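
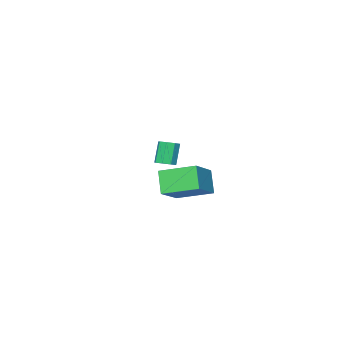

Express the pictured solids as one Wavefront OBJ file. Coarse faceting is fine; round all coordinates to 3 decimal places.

v 1.429 2.047 2.851
v 2.729 2.591 3.669
v 1.802 2.649 1.858
v 3.102 3.194 2.676
v 2.298 0.706 2.364
v 3.598 1.251 3.182
v 2.671 1.309 1.371
v 3.971 1.853 2.189
v -0.567 -3.166 0.981
v -0.296 -3.586 0.997
v -0.742 -3.834 2.094
v -1.013 -3.414 2.079
v -0.108 -3.285 1.141
v -0.554 -3.533 2.238
v -0.19 -2.914 1.192
v -0.635 -3.162 2.289
v -0.492 -2.691 1.119
v -0.938 -2.939 2.216
v -0.838 -2.746 0.966
v -1.284 -2.994 2.063
v -1.026 -3.047 0.822
v -1.472 -3.295 1.919
v -0.945 -3.418 0.771
v -1.39 -3.666 1.868
v -0.642 -3.641 0.844
v -1.088 -3.889 1.941
f 2 4 1
f 5 2 1
f 1 4 3
f 3 5 1
f 2 8 4
f 6 2 5
f 6 8 2
f 4 8 3
f 7 5 3
f 3 8 7
f 7 6 5
f 8 6 7
f 10 9 13
f 10 13 11
f 11 13 14
f 11 14 12
f 13 9 15
f 13 15 14
f 14 15 16
f 14 16 12
f 15 9 17
f 15 17 16
f 16 17 18
f 16 18 12
f 17 9 19
f 17 19 18
f 18 19 20
f 18 20 12
f 19 9 21
f 19 21 20
f 20 21 22
f 20 22 12
f 21 9 23
f 21 23 22
f 22 23 24
f 22 24 12
f 23 9 25
f 23 25 24
f 24 25 26
f 24 26 12
f 25 9 10
f 25 10 26
f 26 10 11
f 26 11 12



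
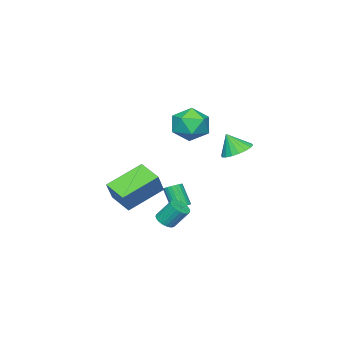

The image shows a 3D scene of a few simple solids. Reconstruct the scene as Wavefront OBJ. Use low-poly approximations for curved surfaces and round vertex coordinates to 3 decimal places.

v -2.447 -1.894 -3.547
v -1.948 -2.039 -3.551
v -2.133 -2.711 -2.337
v -2.633 -2.566 -2.333
v -1.939 -1.85 -3.445
v -2.125 -2.522 -2.231
v -2.018 -1.669 -3.357
v -2.204 -2.341 -2.143
v -2.172 -1.527 -3.302
v -2.358 -2.199 -2.088
v -2.373 -1.449 -3.289
v -2.559 -2.12 -2.075
v -2.587 -1.447 -3.321
v -2.772 -2.119 -2.107
v -2.776 -1.523 -3.392
v -2.962 -2.194 -2.178
v -2.909 -1.663 -3.49
v -3.095 -2.334 -2.276
v -2.962 -1.843 -3.597
v -3.148 -2.514 -2.383
v -2.926 -2.031 -3.696
v -3.112 -2.703 -2.482
v -2.807 -2.197 -3.769
v -2.993 -2.868 -2.555
v -2.626 -2.309 -3.804
v -2.812 -2.981 -2.59
v -2.414 -2.35 -3.794
v -2.6 -3.022 -2.58
v -2.207 -2.313 -3.742
v -2.393 -2.984 -2.528
v -2.043 -2.202 -3.656
v -2.228 -2.874 -2.441
v 0.615 -1.715 -0.458
v 1.435 -1.432 0.716
v 0.899 -0.511 -0.947
v 1.719 -0.228 0.227
v 2.341 -2.532 -1.467
v 3.161 -2.249 -0.293
v 2.625 -1.328 -1.956
v 3.445 -1.045 -0.782
v -2.822 1.209 0.917
v -1.998 1.483 0.858
v -2.578 0.711 2.003
v -2.175 1.78 1.033
v -2.48 1.963 1.186
v -2.853 1.997 1.285
v -3.219 1.875 1.312
v -3.507 1.621 1.26
v -3.659 1.286 1.14
v -3.646 0.936 0.976
v -3.469 0.639 0.8
v -3.164 0.456 0.648
v -2.791 0.422 0.548
v -2.424 0.544 0.522
v -2.137 0.798 0.574
v -1.985 1.133 0.694
v -0.898 0.861 3.639
v -0.298 1.289 2.831
v 0.238 -0.489 3.769
v 0.838 -0.061 2.961
v 0.794 0.438 3.933
v 0.092 1.272 3.853
v -0.152 -0.472 2.747
v -0.854 0.362 2.667
v 0.163 0.465 2.28
v 0.748 1.027 3.013
v -0.808 -0.227 3.587
v -0.223 0.335 4.32
v 0.383 -0.8 -3.274
v 0.934 -0.619 -3.269
v 0.688 0.101 -2.24
v 0.137 -0.08 -2.246
v 0.838 -0.463 -3.402
v 0.592 0.257 -2.373
v 0.672 -0.358 -3.515
v 0.426 0.362 -2.486
v 0.462 -0.321 -3.591
v 0.216 0.4 -2.562
v 0.241 -0.356 -3.619
v -0.005 0.364 -2.59
v 0.041 -0.459 -3.595
v -0.205 0.261 -2.566
v -0.107 -0.614 -3.522
v -0.353 0.106 -2.493
v -0.181 -0.797 -3.411
v -0.427 -0.077 -2.382
v -0.168 -0.981 -3.28
v -0.414 -0.261 -2.251
v -0.072 -1.137 -3.147
v -0.318 -0.417 -2.118
v 0.094 -1.242 -3.034
v -0.152 -0.522 -2.005
v 0.304 -1.28 -2.958
v 0.058 -0.559 -1.929
v 0.525 -1.244 -2.93
v 0.279 -0.524 -1.901
v 0.725 -1.141 -2.954
v 0.479 -0.421 -1.925
v 0.873 -0.986 -3.027
v 0.627 -0.266 -1.998
v 0.947 -0.803 -3.138
v 0.701 -0.083 -2.109
f 2 1 5
f 2 5 3
f 3 5 6
f 3 6 4
f 5 1 7
f 5 7 6
f 6 7 8
f 6 8 4
f 7 1 9
f 7 9 8
f 8 9 10
f 8 10 4
f 9 1 11
f 9 11 10
f 10 11 12
f 10 12 4
f 11 1 13
f 11 13 12
f 12 13 14
f 12 14 4
f 13 1 15
f 13 15 14
f 14 15 16
f 14 16 4
f 15 1 17
f 15 17 16
f 16 17 18
f 16 18 4
f 17 1 19
f 17 19 18
f 18 19 20
f 18 20 4
f 19 1 21
f 19 21 20
f 20 21 22
f 20 22 4
f 21 1 23
f 21 23 22
f 22 23 24
f 22 24 4
f 23 1 25
f 23 25 24
f 24 25 26
f 24 26 4
f 25 1 27
f 25 27 26
f 26 27 28
f 26 28 4
f 27 1 29
f 27 29 28
f 28 29 30
f 28 30 4
f 29 1 31
f 29 31 30
f 30 31 32
f 30 32 4
f 31 1 2
f 31 2 32
f 32 2 3
f 32 3 4
f 34 36 33
f 37 34 33
f 33 36 35
f 35 37 33
f 34 40 36
f 38 34 37
f 38 40 34
f 36 40 35
f 39 37 35
f 35 40 39
f 39 38 37
f 40 38 39
f 42 41 44
f 42 44 43
f 44 41 45
f 44 45 43
f 45 41 46
f 45 46 43
f 46 41 47
f 46 47 43
f 47 41 48
f 47 48 43
f 48 41 49
f 48 49 43
f 49 41 50
f 49 50 43
f 50 41 51
f 50 51 43
f 51 41 52
f 51 52 43
f 52 41 53
f 52 53 43
f 53 41 54
f 53 54 43
f 54 41 55
f 54 55 43
f 55 41 56
f 55 56 43
f 56 41 42
f 56 42 43
f 57 68 62
f 57 62 58
f 57 58 64
f 57 64 67
f 57 67 68
f 58 62 66
f 62 68 61
f 68 67 59
f 67 64 63
f 64 58 65
f 60 66 61
f 60 61 59
f 60 59 63
f 60 63 65
f 60 65 66
f 61 66 62
f 59 61 68
f 63 59 67
f 65 63 64
f 66 65 58
f 70 69 73
f 70 73 71
f 71 73 74
f 71 74 72
f 73 69 75
f 73 75 74
f 74 75 76
f 74 76 72
f 75 69 77
f 75 77 76
f 76 77 78
f 76 78 72
f 77 69 79
f 77 79 78
f 78 79 80
f 78 80 72
f 79 69 81
f 79 81 80
f 80 81 82
f 80 82 72
f 81 69 83
f 81 83 82
f 82 83 84
f 82 84 72
f 83 69 85
f 83 85 84
f 84 85 86
f 84 86 72
f 85 69 87
f 85 87 86
f 86 87 88
f 86 88 72
f 87 69 89
f 87 89 88
f 88 89 90
f 88 90 72
f 89 69 91
f 89 91 90
f 90 91 92
f 90 92 72
f 91 69 93
f 91 93 92
f 92 93 94
f 92 94 72
f 93 69 95
f 93 95 94
f 94 95 96
f 94 96 72
f 95 69 97
f 95 97 96
f 96 97 98
f 96 98 72
f 97 69 99
f 97 99 98
f 98 99 100
f 98 100 72
f 99 69 101
f 99 101 100
f 100 101 102
f 100 102 72
f 101 69 70
f 101 70 102
f 102 70 71
f 102 71 72



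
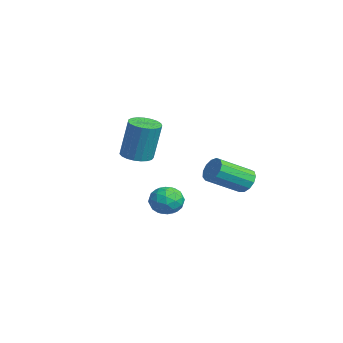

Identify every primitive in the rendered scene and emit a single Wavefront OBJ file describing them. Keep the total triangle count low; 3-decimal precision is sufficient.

v 3.283 1.533 -1.292
v 3.947 1.703 -1.15
v 4.161 0.056 -0.185
v 3.497 -0.113 -0.328
v 3.73 1.848 -0.854
v 3.943 0.201 0.11
v 3.371 1.893 -0.698
v 3.584 0.246 0.267
v 2.984 1.824 -0.73
v 3.197 0.177 0.234
v 2.692 1.662 -0.941
v 2.905 0.016 0.024
v 2.588 1.46 -1.263
v 2.801 -0.186 -0.299
v 2.705 1.281 -1.595
v 2.918 -0.365 -0.63
v 3.005 1.182 -1.83
v 3.219 -0.464 -0.866
v 3.394 1.195 -1.895
v 3.607 -0.452 -0.93
v 3.748 1.315 -1.768
v 3.961 -0.332 -0.804
v 3.954 1.504 -1.49
v 4.167 -0.142 -0.526
v -1.66 -0.868 -3.956
v -1.004 -0.261 -4.092
v -0.656 -1.879 -3.628
v 0 -1.272 -3.764
v -0.554 -1.188 -3.054
v -1.175 -0.563 -3.257
v -0.485 -1.577 -4.463
v -1.106 -0.952 -4.666
v -0.278 -0.699 -4.405
v -0.32 -0.458 -3.535
v -1.34 -1.682 -4.185
v -1.382 -1.441 -3.315
v -1.421 -0.475 -4.053
v -0.239 -1.665 -3.667
v -0.565 -1.615 -3.25
v -0.18 -1.258 -3.33
v -1.521 -0.653 -3.562
v -1.135 -0.296 -3.642
v -0.87 -0.841 -3.032
v -0.525 -1.844 -4.078
v -0.139 -1.487 -4.158
v -1.48 -0.882 -4.39
v -1.095 -0.525 -4.47
v -0.79 -1.299 -4.688
v -0.608 -0.376 -4.317
v -0.018 -0.971 -4.124
v -0.303 -1.15 -4.535
v -0.668 -0.783 -4.654
v -0.633 -0.235 -3.805
v -0.042 -0.829 -3.612
v -0.368 -0.78 -3.195
v -0.733 -0.412 -3.314
v -0.206 -0.492 -3.989
v -1.618 -1.311 -4.108
v -1.027 -1.905 -3.915
v -0.927 -1.728 -4.406
v -1.292 -1.36 -4.525
v -1.642 -1.169 -3.596
v -1.052 -1.764 -3.403
v -0.992 -1.357 -3.066
v -1.357 -0.99 -3.185
v -1.454 -1.648 -3.731
v 3.272 -3.497 0.786
v 4.027 -3.493 0.696
v 4.262 -3.158 2.684
v 3.508 -3.163 2.774
v 3.954 -3.188 0.653
v 4.189 -2.854 2.641
v 3.763 -2.937 0.633
v 3.998 -2.603 2.622
v 3.487 -2.783 0.64
v 3.723 -2.448 2.628
v 3.174 -2.752 0.672
v 3.41 -2.418 2.66
v 2.878 -2.851 0.724
v 3.114 -2.516 2.712
v 2.65 -3.06 0.786
v 2.886 -2.726 2.774
v 2.53 -3.346 0.848
v 2.766 -3.011 2.837
v 2.538 -3.658 0.9
v 2.774 -3.323 2.888
v 2.673 -3.942 0.932
v 2.909 -3.607 2.92
v 2.912 -4.149 0.938
v 3.147 -3.814 2.927
v 3.212 -4.243 0.919
v 3.448 -3.909 2.907
v 3.524 -4.209 0.876
v 3.759 -3.874 2.864
v 3.791 -4.051 0.818
v 4.027 -3.717 2.806
v 3.969 -3.798 0.754
v 4.205 -3.463 2.742
f 2 1 5
f 2 5 3
f 3 5 6
f 3 6 4
f 5 1 7
f 5 7 6
f 6 7 8
f 6 8 4
f 7 1 9
f 7 9 8
f 8 9 10
f 8 10 4
f 9 1 11
f 9 11 10
f 10 11 12
f 10 12 4
f 11 1 13
f 11 13 12
f 12 13 14
f 12 14 4
f 13 1 15
f 13 15 14
f 14 15 16
f 14 16 4
f 15 1 17
f 15 17 16
f 16 17 18
f 16 18 4
f 17 1 19
f 17 19 18
f 18 19 20
f 18 20 4
f 19 1 21
f 19 21 20
f 20 21 22
f 20 22 4
f 21 1 23
f 21 23 22
f 22 23 24
f 22 24 4
f 23 1 2
f 23 2 24
f 24 2 3
f 24 3 4
f 25 62 41
f 62 36 65
f 41 65 30
f 62 65 41
f 25 41 37
f 41 30 42
f 37 42 26
f 41 42 37
f 25 37 46
f 37 26 47
f 46 47 32
f 37 47 46
f 25 46 58
f 46 32 61
f 58 61 35
f 46 61 58
f 25 58 62
f 58 35 66
f 62 66 36
f 58 66 62
f 26 42 53
f 42 30 56
f 53 56 34
f 42 56 53
f 30 65 43
f 65 36 64
f 43 64 29
f 65 64 43
f 36 66 63
f 66 35 59
f 63 59 27
f 66 59 63
f 35 61 60
f 61 32 48
f 60 48 31
f 61 48 60
f 32 47 52
f 47 26 49
f 52 49 33
f 47 49 52
f 28 54 40
f 54 34 55
f 40 55 29
f 54 55 40
f 28 40 38
f 40 29 39
f 38 39 27
f 40 39 38
f 28 38 45
f 38 27 44
f 45 44 31
f 38 44 45
f 28 45 50
f 45 31 51
f 50 51 33
f 45 51 50
f 28 50 54
f 50 33 57
f 54 57 34
f 50 57 54
f 29 55 43
f 55 34 56
f 43 56 30
f 55 56 43
f 27 39 63
f 39 29 64
f 63 64 36
f 39 64 63
f 31 44 60
f 44 27 59
f 60 59 35
f 44 59 60
f 33 51 52
f 51 31 48
f 52 48 32
f 51 48 52
f 34 57 53
f 57 33 49
f 53 49 26
f 57 49 53
f 68 67 71
f 68 71 69
f 69 71 72
f 69 72 70
f 71 67 73
f 71 73 72
f 72 73 74
f 72 74 70
f 73 67 75
f 73 75 74
f 74 75 76
f 74 76 70
f 75 67 77
f 75 77 76
f 76 77 78
f 76 78 70
f 77 67 79
f 77 79 78
f 78 79 80
f 78 80 70
f 79 67 81
f 79 81 80
f 80 81 82
f 80 82 70
f 81 67 83
f 81 83 82
f 82 83 84
f 82 84 70
f 83 67 85
f 83 85 84
f 84 85 86
f 84 86 70
f 85 67 87
f 85 87 86
f 86 87 88
f 86 88 70
f 87 67 89
f 87 89 88
f 88 89 90
f 88 90 70
f 89 67 91
f 89 91 90
f 90 91 92
f 90 92 70
f 91 67 93
f 91 93 92
f 92 93 94
f 92 94 70
f 93 67 95
f 93 95 94
f 94 95 96
f 94 96 70
f 95 67 97
f 95 97 96
f 96 97 98
f 96 98 70
f 97 67 68
f 97 68 98
f 98 68 69
f 98 69 70



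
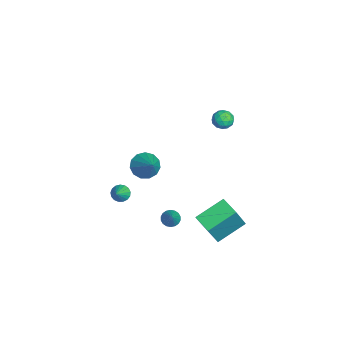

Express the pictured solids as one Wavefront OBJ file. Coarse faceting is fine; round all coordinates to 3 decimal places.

v -3.614 -1.96 -2.932
v -3.004 -2.24 -3.532
v -2.206 -1.56 -1.688
v -3.071 -1.744 -3.616
v -3.31 -1.317 -3.483
v -3.645 -1.094 -3.175
v -3.971 -1.146 -2.789
v -4.183 -1.457 -2.449
v -4.214 -1.927 -2.262
v -4.055 -2.408 -2.288
v -3.756 -2.747 -2.517
v -3.411 -2.836 -2.879
v -3.131 -2.647 -3.257
v -0.194 2.686 4.213
v 0.351 2.517 3.897
v -0.591 1.723 4.043
v -0.046 1.554 3.727
v -0.032 1.656 4.371
v 0.213 2.25 4.476
v -0.453 1.99 3.464
v -0.208 2.584 3.569
v 0.191 2.086 3.434
v 0.451 1.88 3.995
v -0.691 2.36 3.945
v -0.431 2.154 4.506
v 0.113 2.686 4.07
v -0.353 1.554 3.87
v -0.345 1.614 4.249
v -0.025 1.514 4.063
v 0.033 2.529 4.41
v 0.353 2.43 4.225
v 0.128 1.924 4.503
v -0.593 1.81 3.715
v -0.273 1.711 3.53
v -0.215 2.726 3.877
v 0.105 2.626 3.691
v -0.368 2.316 3.437
v 0.339 2.333 3.612
v 0.106 1.768 3.513
v -0.133 2.024 3.358
v 0.011 2.373 3.419
v 0.492 2.212 3.942
v 0.259 1.646 3.842
v 0.267 1.706 4.221
v 0.412 2.056 4.282
v 0.398 1.959 3.67
v -0.499 2.594 4.098
v -0.732 2.028 3.998
v -0.652 2.184 3.658
v -0.507 2.534 3.719
v -0.346 2.472 4.427
v -0.579 1.907 4.328
v -0.251 1.867 4.521
v -0.107 2.216 4.582
v -0.638 2.281 4.27
v 2.972 1.03 -2.59
v 3.898 0.422 -0.689
v 2.258 2.555 -1.754
v 3.184 1.948 0.147
v 3.936 1.632 -2.867
v 4.862 1.025 -0.966
v 3.222 3.158 -2.031
v 4.148 2.55 -0.13
v 1.112 -0.747 -3.39
v 1.48 -0.521 -3.731
v 2.088 -0.733 -2.33
v 1.37 -0.326 -3.632
v 1.209 -0.214 -3.486
v 1.029 -0.208 -3.32
v 0.865 -0.309 -3.168
v 0.751 -0.496 -3.06
v 0.708 -0.733 -3.018
v 0.745 -0.973 -3.049
v 0.855 -1.168 -3.147
v 1.016 -1.28 -3.294
v 1.196 -1.286 -3.46
v 1.36 -1.185 -3.611
v 1.474 -0.998 -3.719
v 1.517 -0.761 -3.762
v -0.837 -3.426 -2.837
v -0.497 -3.558 -3.274
v 0.077 -3.694 -2.043
v -0.453 -3.292 -3.235
v -0.497 -3.056 -3.105
v -0.619 -2.905 -2.913
v -0.791 -2.874 -2.704
v -0.974 -2.969 -2.525
v -1.126 -3.169 -2.417
v -1.211 -3.428 -2.406
v -1.211 -3.686 -2.493
v -1.125 -3.885 -2.659
v -0.974 -3.979 -2.866
v -0.791 -3.946 -3.066
v -0.619 -3.794 -3.213
f 2 1 4
f 2 4 3
f 4 1 5
f 4 5 3
f 5 1 6
f 5 6 3
f 6 1 7
f 6 7 3
f 7 1 8
f 7 8 3
f 8 1 9
f 8 9 3
f 9 1 10
f 9 10 3
f 10 1 11
f 10 11 3
f 11 1 12
f 11 12 3
f 12 1 13
f 12 13 3
f 13 1 2
f 13 2 3
f 14 51 30
f 51 25 54
f 30 54 19
f 51 54 30
f 14 30 26
f 30 19 31
f 26 31 15
f 30 31 26
f 14 26 35
f 26 15 36
f 35 36 21
f 26 36 35
f 14 35 47
f 35 21 50
f 47 50 24
f 35 50 47
f 14 47 51
f 47 24 55
f 51 55 25
f 47 55 51
f 15 31 42
f 31 19 45
f 42 45 23
f 31 45 42
f 19 54 32
f 54 25 53
f 32 53 18
f 54 53 32
f 25 55 52
f 55 24 48
f 52 48 16
f 55 48 52
f 24 50 49
f 50 21 37
f 49 37 20
f 50 37 49
f 21 36 41
f 36 15 38
f 41 38 22
f 36 38 41
f 17 43 29
f 43 23 44
f 29 44 18
f 43 44 29
f 17 29 27
f 29 18 28
f 27 28 16
f 29 28 27
f 17 27 34
f 27 16 33
f 34 33 20
f 27 33 34
f 17 34 39
f 34 20 40
f 39 40 22
f 34 40 39
f 17 39 43
f 39 22 46
f 43 46 23
f 39 46 43
f 18 44 32
f 44 23 45
f 32 45 19
f 44 45 32
f 16 28 52
f 28 18 53
f 52 53 25
f 28 53 52
f 20 33 49
f 33 16 48
f 49 48 24
f 33 48 49
f 22 40 41
f 40 20 37
f 41 37 21
f 40 37 41
f 23 46 42
f 46 22 38
f 42 38 15
f 46 38 42
f 57 59 56
f 60 57 56
f 56 59 58
f 58 60 56
f 57 63 59
f 61 57 60
f 61 63 57
f 59 63 58
f 62 60 58
f 58 63 62
f 62 61 60
f 63 61 62
f 65 64 67
f 65 67 66
f 67 64 68
f 67 68 66
f 68 64 69
f 68 69 66
f 69 64 70
f 69 70 66
f 70 64 71
f 70 71 66
f 71 64 72
f 71 72 66
f 72 64 73
f 72 73 66
f 73 64 74
f 73 74 66
f 74 64 75
f 74 75 66
f 75 64 76
f 75 76 66
f 76 64 77
f 76 77 66
f 77 64 78
f 77 78 66
f 78 64 79
f 78 79 66
f 79 64 65
f 79 65 66
f 81 80 83
f 81 83 82
f 83 80 84
f 83 84 82
f 84 80 85
f 84 85 82
f 85 80 86
f 85 86 82
f 86 80 87
f 86 87 82
f 87 80 88
f 87 88 82
f 88 80 89
f 88 89 82
f 89 80 90
f 89 90 82
f 90 80 91
f 90 91 82
f 91 80 92
f 91 92 82
f 92 80 93
f 92 93 82
f 93 80 94
f 93 94 82
f 94 80 81
f 94 81 82



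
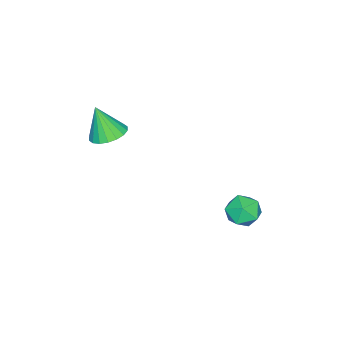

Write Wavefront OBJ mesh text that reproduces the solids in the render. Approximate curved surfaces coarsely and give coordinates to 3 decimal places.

v -2.84 1.721 -1.823
v -2.311 1.983 -2.313
v -2.769 0.597 -2.347
v -2.24 0.859 -2.837
v -2.07 0.785 -2.092
v -2.114 1.479 -1.768
v -2.966 1.101 -2.892
v -3.01 1.795 -2.568
v -2.388 1.6 -2.973
v -1.835 1.404 -2.479
v -3.245 1.176 -2.181
v -2.692 0.98 -1.687
v -0.87 -3.302 1.336
v -0.251 -2.918 1.465
v -0.83 -3.798 2.624
v -0.488 -2.707 1.554
v -0.801 -2.614 1.599
v -1.127 -2.657 1.593
v -1.403 -2.829 1.535
v -1.573 -3.094 1.438
v -1.603 -3.4 1.321
v -1.489 -3.687 1.207
v -1.252 -3.898 1.119
v -0.939 -3.991 1.074
v -0.613 -3.947 1.08
v -0.337 -3.776 1.137
v -0.167 -3.511 1.234
v -0.137 -3.205 1.351
f 1 12 6
f 1 6 2
f 1 2 8
f 1 8 11
f 1 11 12
f 2 6 10
f 6 12 5
f 12 11 3
f 11 8 7
f 8 2 9
f 4 10 5
f 4 5 3
f 4 3 7
f 4 7 9
f 4 9 10
f 5 10 6
f 3 5 12
f 7 3 11
f 9 7 8
f 10 9 2
f 14 13 16
f 14 16 15
f 16 13 17
f 16 17 15
f 17 13 18
f 17 18 15
f 18 13 19
f 18 19 15
f 19 13 20
f 19 20 15
f 20 13 21
f 20 21 15
f 21 13 22
f 21 22 15
f 22 13 23
f 22 23 15
f 23 13 24
f 23 24 15
f 24 13 25
f 24 25 15
f 25 13 26
f 25 26 15
f 26 13 27
f 26 27 15
f 27 13 28
f 27 28 15
f 28 13 14
f 28 14 15



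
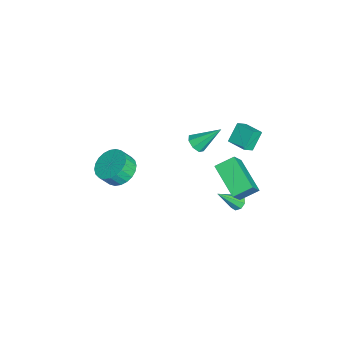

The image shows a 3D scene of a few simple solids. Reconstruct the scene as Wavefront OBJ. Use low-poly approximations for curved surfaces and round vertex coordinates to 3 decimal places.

v -2.019 3.727 3.411
v -1.582 3.241 3.953
v -1.217 4.559 3.511
v -0.78 4.073 4.053
v -1.38 3.227 2.447
v -0.943 2.741 2.989
v -0.578 4.059 2.547
v -0.141 3.573 3.089
v -1.414 2.458 -0.177
v -1.712 3.518 0.372
v 0.352 3.411 -1.056
v 0.054 4.47 -0.507
v -0.534 2.03 1.127
v -0.832 3.089 1.676
v 1.232 2.982 0.248
v 0.934 4.042 0.797
v -2.545 1.065 1.057
v -1.966 0.87 1.279
v -2.575 2.415 2.323
v -1.927 1.21 0.918
v -2.25 1.465 0.638
v -2.746 1.486 0.604
v -3.124 1.26 0.836
v -3.163 0.921 1.197
v -2.84 0.666 1.477
v -2.344 0.645 1.51
v -3.738 -3.164 -2.905
v -2.731 -2.779 -2.856
v -2.554 -3.351 -2.005
v -3.562 -3.736 -2.055
v -2.938 -2.496 -2.622
v -2.762 -3.068 -1.772
v -3.268 -2.315 -2.432
v -3.091 -2.887 -1.581
v -3.669 -2.263 -2.314
v -3.492 -2.835 -1.463
v -4.081 -2.348 -2.285
v -3.904 -2.92 -1.435
v -4.44 -2.558 -2.352
v -4.263 -3.13 -1.501
v -4.693 -2.86 -2.502
v -4.516 -3.432 -1.652
v -4.8 -3.208 -2.714
v -4.624 -3.78 -1.864
v -4.746 -3.549 -2.955
v -4.569 -4.121 -2.104
v -4.538 -3.832 -3.188
v -4.362 -4.404 -2.338
v -4.209 -4.013 -3.379
v -4.032 -4.585 -2.528
v -3.808 -4.065 -3.497
v -3.631 -4.637 -2.646
v -3.396 -3.98 -3.525
v -3.219 -4.552 -2.675
v -3.037 -3.77 -3.459
v -2.86 -4.342 -2.608
v -2.784 -3.468 -3.308
v -2.607 -4.04 -2.458
v -2.676 -3.12 -3.096
v -2.5 -3.692 -2.246
v -2.288 3.423 -4.402
v -2.029 3.81 -4.171
v -1.812 2.257 -2.978
v -2.41 3.793 -4.057
v -2.72 3.559 -4.146
v -2.776 3.245 -4.384
v -2.547 3.035 -4.632
v -2.165 3.053 -4.746
v -1.856 3.287 -4.657
v -1.799 3.601 -4.419
f 2 4 1
f 5 2 1
f 1 4 3
f 3 5 1
f 2 8 4
f 6 2 5
f 6 8 2
f 4 8 3
f 7 5 3
f 3 8 7
f 7 6 5
f 8 6 7
f 10 12 9
f 13 10 9
f 9 12 11
f 11 13 9
f 10 16 12
f 14 10 13
f 14 16 10
f 12 16 11
f 15 13 11
f 11 16 15
f 15 14 13
f 16 14 15
f 18 17 20
f 18 20 19
f 20 17 21
f 20 21 19
f 21 17 22
f 21 22 19
f 22 17 23
f 22 23 19
f 23 17 24
f 23 24 19
f 24 17 25
f 24 25 19
f 25 17 26
f 25 26 19
f 26 17 18
f 26 18 19
f 28 27 31
f 28 31 29
f 29 31 32
f 29 32 30
f 31 27 33
f 31 33 32
f 32 33 34
f 32 34 30
f 33 27 35
f 33 35 34
f 34 35 36
f 34 36 30
f 35 27 37
f 35 37 36
f 36 37 38
f 36 38 30
f 37 27 39
f 37 39 38
f 38 39 40
f 38 40 30
f 39 27 41
f 39 41 40
f 40 41 42
f 40 42 30
f 41 27 43
f 41 43 42
f 42 43 44
f 42 44 30
f 43 27 45
f 43 45 44
f 44 45 46
f 44 46 30
f 45 27 47
f 45 47 46
f 46 47 48
f 46 48 30
f 47 27 49
f 47 49 48
f 48 49 50
f 48 50 30
f 49 27 51
f 49 51 50
f 50 51 52
f 50 52 30
f 51 27 53
f 51 53 52
f 52 53 54
f 52 54 30
f 53 27 55
f 53 55 54
f 54 55 56
f 54 56 30
f 55 27 57
f 55 57 56
f 56 57 58
f 56 58 30
f 57 27 59
f 57 59 58
f 58 59 60
f 58 60 30
f 59 27 28
f 59 28 60
f 60 28 29
f 60 29 30
f 62 61 64
f 62 64 63
f 64 61 65
f 64 65 63
f 65 61 66
f 65 66 63
f 66 61 67
f 66 67 63
f 67 61 68
f 67 68 63
f 68 61 69
f 68 69 63
f 69 61 70
f 69 70 63
f 70 61 62
f 70 62 63



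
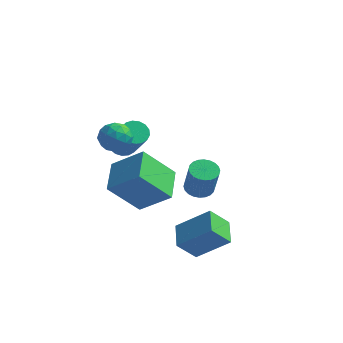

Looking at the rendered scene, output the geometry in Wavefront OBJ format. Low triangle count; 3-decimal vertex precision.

v 0.03 2.185 -3.425
v 0.521 1.775 -3.684
v 0.961 1.346 -2.175
v 0.47 1.755 -1.915
v 0.654 2.007 -3.658
v 1.095 1.578 -2.148
v 0.693 2.266 -3.595
v 1.134 1.837 -2.086
v 0.631 2.513 -3.507
v 1.072 2.084 -1.998
v 0.477 2.709 -3.406
v 0.918 2.28 -1.897
v 0.255 2.826 -3.308
v 0.696 2.397 -1.799
v -0.001 2.845 -3.228
v 0.44 2.416 -1.718
v -0.253 2.764 -3.178
v 0.188 2.335 -1.668
v -0.461 2.594 -3.165
v -0.021 2.165 -1.656
v -0.595 2.362 -3.192
v -0.154 1.933 -1.682
v -0.634 2.103 -3.254
v -0.193 1.674 -1.745
v -0.572 1.856 -3.342
v -0.131 1.427 -1.833
v -0.418 1.66 -3.443
v 0.023 1.231 -1.934
v -0.196 1.543 -3.541
v 0.245 1.114 -2.032
v 0.06 1.524 -3.622
v 0.501 1.095 -2.112
v 0.312 1.605 -3.672
v 0.753 1.176 -2.162
v 2.258 -3.037 -3.907
v 1.657 -3.647 -2.983
v 1.706 -1.951 -3.549
v 1.104 -2.561 -2.625
v 3.656 -2.699 -2.775
v 3.054 -3.309 -1.851
v 3.103 -1.613 -2.417
v 2.502 -2.223 -1.493
v -1.967 -1.982 2.207
v -1.225 -1.982 1.94
v -1.955 -3.258 2.24
v -1.213 -3.258 1.973
v -1.371 -2.996 2.701
v -1.378 -2.208 2.68
v -1.802 -3.032 1.5
v -1.809 -2.244 1.479
v -1.123 -2.631 1.503
v -0.856 -2.609 2.245
v -2.324 -2.631 1.935
v -2.057 -2.609 2.677
v -1.597 -1.87 2.07
v -1.583 -3.37 2.11
v -1.676 -3.216 2.537
v -1.239 -3.216 2.38
v -1.687 -2.003 2.505
v -1.251 -2.003 2.348
v -1.336 -2.599 2.796
v -1.929 -3.237 1.832
v -1.493 -3.237 1.675
v -1.941 -2.024 1.8
v -1.504 -2.024 1.643
v -1.844 -2.641 1.384
v -1.101 -2.252 1.657
v -1.094 -3.001 1.677
v -1.44 -2.869 1.398
v -1.444 -2.405 1.386
v -0.944 -2.239 2.093
v -0.937 -2.988 2.113
v -1.03 -2.835 2.54
v -1.034 -2.371 2.528
v -0.884 -2.62 1.836
v -2.243 -2.252 2.067
v -2.236 -3.001 2.087
v -2.146 -2.869 1.652
v -2.15 -2.405 1.64
v -2.086 -2.239 2.503
v -2.079 -2.988 2.523
v -1.736 -2.835 2.794
v -1.74 -2.371 2.782
v -2.296 -2.62 2.344
v -2.859 0.523 -0.477
v -2.317 0.544 -0.835
v -1.298 -0.261 0.66
v -1.841 -0.283 1.017
v -2.319 0.818 -0.687
v -1.301 0.012 0.808
v -2.445 1.023 -0.49
v -1.426 0.218 1.005
v -2.666 1.114 -0.291
v -1.647 0.309 1.204
v -2.931 1.07 -0.134
v -1.912 0.265 1.361
v -3.18 0.9 -0.056
v -2.161 0.095 1.439
v -3.355 0.643 -0.075
v -2.336 -0.162 1.42
v -3.417 0.359 -0.185
v -2.398 -0.446 1.309
v -3.351 0.113 -0.363
v -2.332 -0.692 1.132
v -3.172 -0.04 -0.567
v -2.154 -0.845 0.928
v -2.922 -0.064 -0.75
v -1.903 -0.869 0.744
v -2.658 0.046 -0.871
v -1.639 -0.759 0.623
v -2.439 0.266 -0.902
v -1.421 -0.539 0.593
v -1.969 -2.736 -1.117
v -0.54 -2.585 -0.033
v -2.509 -1.226 -0.616
v -1.081 -1.076 0.469
v -0.899 -1.844 -2.649
v 0.529 -1.694 -1.564
v -1.44 -0.335 -2.147
v -0.011 -0.184 -1.063
f 2 1 5
f 2 5 3
f 3 5 6
f 3 6 4
f 5 1 7
f 5 7 6
f 6 7 8
f 6 8 4
f 7 1 9
f 7 9 8
f 8 9 10
f 8 10 4
f 9 1 11
f 9 11 10
f 10 11 12
f 10 12 4
f 11 1 13
f 11 13 12
f 12 13 14
f 12 14 4
f 13 1 15
f 13 15 14
f 14 15 16
f 14 16 4
f 15 1 17
f 15 17 16
f 16 17 18
f 16 18 4
f 17 1 19
f 17 19 18
f 18 19 20
f 18 20 4
f 19 1 21
f 19 21 20
f 20 21 22
f 20 22 4
f 21 1 23
f 21 23 22
f 22 23 24
f 22 24 4
f 23 1 25
f 23 25 24
f 24 25 26
f 24 26 4
f 25 1 27
f 25 27 26
f 26 27 28
f 26 28 4
f 27 1 29
f 27 29 28
f 28 29 30
f 28 30 4
f 29 1 31
f 29 31 30
f 30 31 32
f 30 32 4
f 31 1 33
f 31 33 32
f 32 33 34
f 32 34 4
f 33 1 2
f 33 2 34
f 34 2 3
f 34 3 4
f 36 38 35
f 39 36 35
f 35 38 37
f 37 39 35
f 36 42 38
f 40 36 39
f 40 42 36
f 38 42 37
f 41 39 37
f 37 42 41
f 41 40 39
f 42 40 41
f 43 80 59
f 80 54 83
f 59 83 48
f 80 83 59
f 43 59 55
f 59 48 60
f 55 60 44
f 59 60 55
f 43 55 64
f 55 44 65
f 64 65 50
f 55 65 64
f 43 64 76
f 64 50 79
f 76 79 53
f 64 79 76
f 43 76 80
f 76 53 84
f 80 84 54
f 76 84 80
f 44 60 71
f 60 48 74
f 71 74 52
f 60 74 71
f 48 83 61
f 83 54 82
f 61 82 47
f 83 82 61
f 54 84 81
f 84 53 77
f 81 77 45
f 84 77 81
f 53 79 78
f 79 50 66
f 78 66 49
f 79 66 78
f 50 65 70
f 65 44 67
f 70 67 51
f 65 67 70
f 46 72 58
f 72 52 73
f 58 73 47
f 72 73 58
f 46 58 56
f 58 47 57
f 56 57 45
f 58 57 56
f 46 56 63
f 56 45 62
f 63 62 49
f 56 62 63
f 46 63 68
f 63 49 69
f 68 69 51
f 63 69 68
f 46 68 72
f 68 51 75
f 72 75 52
f 68 75 72
f 47 73 61
f 73 52 74
f 61 74 48
f 73 74 61
f 45 57 81
f 57 47 82
f 81 82 54
f 57 82 81
f 49 62 78
f 62 45 77
f 78 77 53
f 62 77 78
f 51 69 70
f 69 49 66
f 70 66 50
f 69 66 70
f 52 75 71
f 75 51 67
f 71 67 44
f 75 67 71
f 86 85 89
f 86 89 87
f 87 89 90
f 87 90 88
f 89 85 91
f 89 91 90
f 90 91 92
f 90 92 88
f 91 85 93
f 91 93 92
f 92 93 94
f 92 94 88
f 93 85 95
f 93 95 94
f 94 95 96
f 94 96 88
f 95 85 97
f 95 97 96
f 96 97 98
f 96 98 88
f 97 85 99
f 97 99 98
f 98 99 100
f 98 100 88
f 99 85 101
f 99 101 100
f 100 101 102
f 100 102 88
f 101 85 103
f 101 103 102
f 102 103 104
f 102 104 88
f 103 85 105
f 103 105 104
f 104 105 106
f 104 106 88
f 105 85 107
f 105 107 106
f 106 107 108
f 106 108 88
f 107 85 109
f 107 109 108
f 108 109 110
f 108 110 88
f 109 85 111
f 109 111 110
f 110 111 112
f 110 112 88
f 111 85 86
f 111 86 112
f 112 86 87
f 112 87 88
f 114 116 113
f 117 114 113
f 113 116 115
f 115 117 113
f 114 120 116
f 118 114 117
f 118 120 114
f 116 120 115
f 119 117 115
f 115 120 119
f 119 118 117
f 120 118 119



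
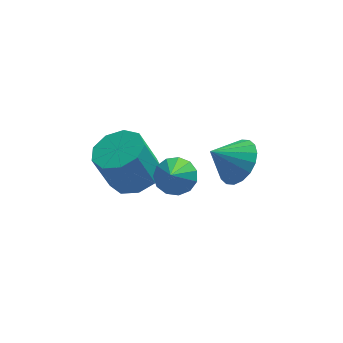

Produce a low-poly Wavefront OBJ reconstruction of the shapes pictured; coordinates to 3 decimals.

v 0.285 -1.261 -1.741
v 1.09 -0.674 -1.409
v 0.459 -0.751 0.254
v -0.345 -1.339 -0.079
v 0.539 -0.253 -1.598
v -0.091 -0.33 0.064
v -0.13 -0.304 -1.854
v -0.76 -0.381 -0.192
v -0.605 -0.803 -2.058
v -1.235 -0.88 -0.395
v -0.663 -1.516 -2.113
v -1.294 -1.593 -0.45
v -0.278 -2.111 -1.994
v -0.908 -2.188 -0.332
v 0.371 -2.308 -1.757
v -0.26 -2.385 -0.095
v 0.98 -2.015 -1.513
v 0.349 -2.092 0.15
v 1.264 -1.37 -1.375
v 0.633 -1.447 0.287
v 4.153 -0.147 -2.326
v 4.838 -0.388 -1.554
v 3.087 -0.313 -1.434
v 4.797 0.08 -1.516
v 4.628 0.504 -1.638
v 4.366 0.798 -1.896
v 4.061 0.906 -2.24
v 3.774 0.805 -2.6
v 3.563 0.515 -2.907
v 3.468 0.095 -3.099
v 3.509 -0.374 -3.137
v 3.677 -0.797 -3.015
v 3.94 -1.092 -2.757
v 4.245 -1.199 -2.413
v 4.531 -1.098 -2.052
v 4.743 -0.809 -1.746
v 1.705 -2.229 -0.906
v 2.256 -1.836 -0.461
v 1.455 -3.591 0.606
v 1.852 -1.649 -0.359
v 1.401 -1.647 -0.432
v 1.047 -1.829 -0.655
v 0.902 -2.139 -0.957
v 1.012 -2.477 -1.244
v 1.342 -2.736 -1.423
v 1.787 -2.835 -1.438
v 2.206 -2.741 -1.284
v 2.467 -2.485 -1.01
v 2.485 -2.147 -0.703
f 2 1 5
f 2 5 3
f 3 5 6
f 3 6 4
f 5 1 7
f 5 7 6
f 6 7 8
f 6 8 4
f 7 1 9
f 7 9 8
f 8 9 10
f 8 10 4
f 9 1 11
f 9 11 10
f 10 11 12
f 10 12 4
f 11 1 13
f 11 13 12
f 12 13 14
f 12 14 4
f 13 1 15
f 13 15 14
f 14 15 16
f 14 16 4
f 15 1 17
f 15 17 16
f 16 17 18
f 16 18 4
f 17 1 19
f 17 19 18
f 18 19 20
f 18 20 4
f 19 1 2
f 19 2 20
f 20 2 3
f 20 3 4
f 22 21 24
f 22 24 23
f 24 21 25
f 24 25 23
f 25 21 26
f 25 26 23
f 26 21 27
f 26 27 23
f 27 21 28
f 27 28 23
f 28 21 29
f 28 29 23
f 29 21 30
f 29 30 23
f 30 21 31
f 30 31 23
f 31 21 32
f 31 32 23
f 32 21 33
f 32 33 23
f 33 21 34
f 33 34 23
f 34 21 35
f 34 35 23
f 35 21 36
f 35 36 23
f 36 21 22
f 36 22 23
f 38 37 40
f 38 40 39
f 40 37 41
f 40 41 39
f 41 37 42
f 41 42 39
f 42 37 43
f 42 43 39
f 43 37 44
f 43 44 39
f 44 37 45
f 44 45 39
f 45 37 46
f 45 46 39
f 46 37 47
f 46 47 39
f 47 37 48
f 47 48 39
f 48 37 49
f 48 49 39
f 49 37 38
f 49 38 39



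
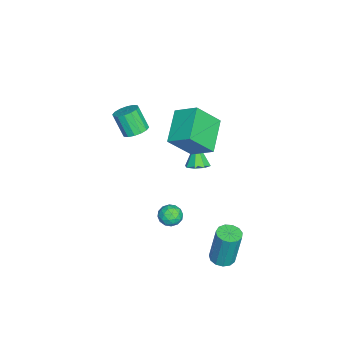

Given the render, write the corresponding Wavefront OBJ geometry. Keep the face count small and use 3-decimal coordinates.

v -3.582 -1.915 0.989
v -2.93 -2.164 1.049
v -3.267 -2.754 2.251
v -3.918 -2.505 2.191
v -2.922 -1.84 1.211
v -3.258 -2.43 2.412
v -3.091 -1.536 1.313
v -3.427 -2.126 2.514
v -3.391 -1.333 1.329
v -3.727 -1.923 2.53
v -3.742 -1.287 1.253
v -4.079 -1.877 2.454
v -4.051 -1.408 1.107
v -4.387 -1.999 2.308
v -4.233 -1.666 0.929
v -4.57 -2.256 2.131
v -4.242 -1.99 0.768
v -4.578 -2.58 1.969
v -4.073 -2.294 0.666
v -4.409 -2.884 1.867
v -3.773 -2.497 0.65
v -4.109 -3.087 1.851
v -3.421 -2.543 0.726
v -3.758 -3.133 1.927
v -3.113 -2.421 0.872
v -3.449 -3.012 2.073
v -0.579 0.874 -1.976
v 0.054 0.781 -2.149
v -0.874 0.079 -2.631
v -0.241 -0.014 -2.804
v -0.444 -0.167 -2.192
v -0.261 0.325 -1.787
v -0.559 0.535 -2.993
v -0.376 1.027 -2.588
v 0.066 0.572 -2.777
v 0.137 0.138 -2.282
v -0.957 0.722 -2.498
v -0.886 0.288 -2.003
v -0.237 0.898 -2.005
v -0.583 -0.038 -2.775
v -0.703 -0.127 -2.415
v -0.331 -0.182 -2.516
v -0.422 0.629 -1.792
v -0.05 0.575 -1.894
v -0.342 0.017 -1.919
v -0.77 0.285 -2.886
v -0.398 0.231 -2.988
v -0.489 1.042 -2.264
v -0.117 0.987 -2.365
v -0.478 0.843 -2.861
v 0.143 0.72 -2.476
v -0.031 0.252 -2.861
v -0.217 0.575 -2.972
v -0.11 0.864 -2.734
v 0.185 0.465 -2.184
v 0.011 -0.003 -2.569
v -0.108 -0.093 -2.21
v -0.001 0.196 -1.972
v 0.192 0.341 -2.554
v -0.831 0.863 -2.211
v -1.005 0.395 -2.596
v -0.819 0.664 -2.808
v -0.712 0.953 -2.57
v -0.789 0.608 -1.919
v -0.963 0.14 -2.304
v -0.71 -0.004 -2.046
v -0.603 0.285 -1.808
v -1.012 0.519 -2.226
v -3.539 1.211 -1.205
v -3.134 0.72 -1.073
v -4.241 0.989 0.125
v -2.963 1.158 -0.91
v -3.129 1.626 -0.92
v -3.536 1.851 -1.097
v -3.945 1.701 -1.337
v -4.116 1.263 -1.5
v -3.949 0.795 -1.49
v -3.542 0.57 -1.313
v 1.737 3.366 -3.061
v 2.339 3.149 -3.052
v 2.425 3.477 -0.989
v 1.823 3.694 -0.999
v 2.36 3.505 -3.109
v 2.446 3.832 -1.047
v 2.184 3.816 -3.151
v 2.269 4.144 -1.089
v 1.865 3.985 -3.165
v 1.95 4.312 -1.102
v 1.506 3.957 -3.145
v 1.591 4.285 -1.083
v 1.221 3.742 -3.099
v 1.306 4.069 -1.037
v 1.099 3.407 -3.041
v 1.184 3.735 -0.979
v 1.18 3.06 -2.989
v 1.265 3.387 -0.927
v 1.438 2.809 -2.96
v 1.523 3.137 -0.898
v 1.791 2.736 -2.963
v 1.877 3.064 -0.901
v 2.127 2.863 -2.997
v 2.212 3.19 -0.935
v -2.795 1.356 2.824
v -2.446 2.487 3.532
v -1.042 1.334 1.994
v -0.693 2.466 2.702
v -2.167 0.314 4.178
v -1.818 1.446 4.886
v -0.414 0.293 3.348
v -0.065 1.424 4.056
f 2 1 5
f 2 5 3
f 3 5 6
f 3 6 4
f 5 1 7
f 5 7 6
f 6 7 8
f 6 8 4
f 7 1 9
f 7 9 8
f 8 9 10
f 8 10 4
f 9 1 11
f 9 11 10
f 10 11 12
f 10 12 4
f 11 1 13
f 11 13 12
f 12 13 14
f 12 14 4
f 13 1 15
f 13 15 14
f 14 15 16
f 14 16 4
f 15 1 17
f 15 17 16
f 16 17 18
f 16 18 4
f 17 1 19
f 17 19 18
f 18 19 20
f 18 20 4
f 19 1 21
f 19 21 20
f 20 21 22
f 20 22 4
f 21 1 23
f 21 23 22
f 22 23 24
f 22 24 4
f 23 1 25
f 23 25 24
f 24 25 26
f 24 26 4
f 25 1 2
f 25 2 26
f 26 2 3
f 26 3 4
f 27 64 43
f 64 38 67
f 43 67 32
f 64 67 43
f 27 43 39
f 43 32 44
f 39 44 28
f 43 44 39
f 27 39 48
f 39 28 49
f 48 49 34
f 39 49 48
f 27 48 60
f 48 34 63
f 60 63 37
f 48 63 60
f 27 60 64
f 60 37 68
f 64 68 38
f 60 68 64
f 28 44 55
f 44 32 58
f 55 58 36
f 44 58 55
f 32 67 45
f 67 38 66
f 45 66 31
f 67 66 45
f 38 68 65
f 68 37 61
f 65 61 29
f 68 61 65
f 37 63 62
f 63 34 50
f 62 50 33
f 63 50 62
f 34 49 54
f 49 28 51
f 54 51 35
f 49 51 54
f 30 56 42
f 56 36 57
f 42 57 31
f 56 57 42
f 30 42 40
f 42 31 41
f 40 41 29
f 42 41 40
f 30 40 47
f 40 29 46
f 47 46 33
f 40 46 47
f 30 47 52
f 47 33 53
f 52 53 35
f 47 53 52
f 30 52 56
f 52 35 59
f 56 59 36
f 52 59 56
f 31 57 45
f 57 36 58
f 45 58 32
f 57 58 45
f 29 41 65
f 41 31 66
f 65 66 38
f 41 66 65
f 33 46 62
f 46 29 61
f 62 61 37
f 46 61 62
f 35 53 54
f 53 33 50
f 54 50 34
f 53 50 54
f 36 59 55
f 59 35 51
f 55 51 28
f 59 51 55
f 70 69 72
f 70 72 71
f 72 69 73
f 72 73 71
f 73 69 74
f 73 74 71
f 74 69 75
f 74 75 71
f 75 69 76
f 75 76 71
f 76 69 77
f 76 77 71
f 77 69 78
f 77 78 71
f 78 69 70
f 78 70 71
f 80 79 83
f 80 83 81
f 81 83 84
f 81 84 82
f 83 79 85
f 83 85 84
f 84 85 86
f 84 86 82
f 85 79 87
f 85 87 86
f 86 87 88
f 86 88 82
f 87 79 89
f 87 89 88
f 88 89 90
f 88 90 82
f 89 79 91
f 89 91 90
f 90 91 92
f 90 92 82
f 91 79 93
f 91 93 92
f 92 93 94
f 92 94 82
f 93 79 95
f 93 95 94
f 94 95 96
f 94 96 82
f 95 79 97
f 95 97 96
f 96 97 98
f 96 98 82
f 97 79 99
f 97 99 98
f 98 99 100
f 98 100 82
f 99 79 101
f 99 101 100
f 100 101 102
f 100 102 82
f 101 79 80
f 101 80 102
f 102 80 81
f 102 81 82
f 104 106 103
f 107 104 103
f 103 106 105
f 105 107 103
f 104 110 106
f 108 104 107
f 108 110 104
f 106 110 105
f 109 107 105
f 105 110 109
f 109 108 107
f 110 108 109



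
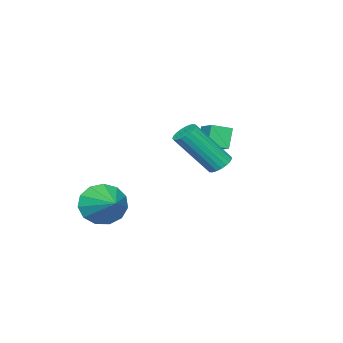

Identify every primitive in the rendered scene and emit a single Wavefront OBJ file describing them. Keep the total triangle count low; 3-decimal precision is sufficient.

v 2.635 -1.223 -1.399
v 3.163 -1.172 -2.211
v 3.465 0.023 -0.781
v 2.731 -0.846 -2.288
v 2.268 -0.64 -2.082
v 1.922 -0.619 -1.66
v 1.802 -0.79 -1.155
v 1.947 -1.098 -0.727
v 2.31 -1.446 -0.513
v 2.776 -1.723 -0.58
v 3.197 -1.842 -0.907
v 3.44 -1.764 -1.39
v 3.427 -1.514 -1.877
v 0.113 2.246 0.635
v 0.591 2.247 0.385
v 1.466 1.254 2.055
v 0.987 1.254 2.305
v 0.597 2.441 0.497
v 1.472 1.449 2.167
v 0.519 2.602 0.633
v 1.394 1.609 2.303
v 0.371 2.701 0.77
v 1.246 1.709 2.44
v 0.178 2.721 0.883
v 1.053 1.729 2.553
v -0.026 2.66 0.954
v 0.849 1.668 2.623
v -0.206 2.527 0.969
v 0.668 1.534 2.638
v -0.331 2.345 0.926
v 0.543 1.353 2.596
v -0.379 2.146 0.834
v 0.495 1.154 2.503
v -0.343 1.965 0.707
v 0.532 0.973 2.376
v -0.227 1.832 0.567
v 0.647 0.84 2.237
v -0.053 1.771 0.439
v 0.822 0.779 2.109
v 0.15 1.792 0.346
v 1.025 0.8 2.015
v 0.347 1.891 0.302
v 1.221 0.899 1.972
v 0.503 2.052 0.316
v 1.377 1.06 1.985
v -2.29 0.502 0.275
v -2.743 0.366 1.168
v -1.742 1.363 0.685
v -2.195 1.227 1.577
v -1.645 -0.027 0.523
v -2.098 -0.163 1.415
v -1.097 0.834 0.932
v -1.55 0.698 1.825
f 2 1 4
f 2 4 3
f 4 1 5
f 4 5 3
f 5 1 6
f 5 6 3
f 6 1 7
f 6 7 3
f 7 1 8
f 7 8 3
f 8 1 9
f 8 9 3
f 9 1 10
f 9 10 3
f 10 1 11
f 10 11 3
f 11 1 12
f 11 12 3
f 12 1 13
f 12 13 3
f 13 1 2
f 13 2 3
f 15 14 18
f 15 18 16
f 16 18 19
f 16 19 17
f 18 14 20
f 18 20 19
f 19 20 21
f 19 21 17
f 20 14 22
f 20 22 21
f 21 22 23
f 21 23 17
f 22 14 24
f 22 24 23
f 23 24 25
f 23 25 17
f 24 14 26
f 24 26 25
f 25 26 27
f 25 27 17
f 26 14 28
f 26 28 27
f 27 28 29
f 27 29 17
f 28 14 30
f 28 30 29
f 29 30 31
f 29 31 17
f 30 14 32
f 30 32 31
f 31 32 33
f 31 33 17
f 32 14 34
f 32 34 33
f 33 34 35
f 33 35 17
f 34 14 36
f 34 36 35
f 35 36 37
f 35 37 17
f 36 14 38
f 36 38 37
f 37 38 39
f 37 39 17
f 38 14 40
f 38 40 39
f 39 40 41
f 39 41 17
f 40 14 42
f 40 42 41
f 41 42 43
f 41 43 17
f 42 14 44
f 42 44 43
f 43 44 45
f 43 45 17
f 44 14 15
f 44 15 45
f 45 15 16
f 45 16 17
f 47 49 46
f 50 47 46
f 46 49 48
f 48 50 46
f 47 53 49
f 51 47 50
f 51 53 47
f 49 53 48
f 52 50 48
f 48 53 52
f 52 51 50
f 53 51 52



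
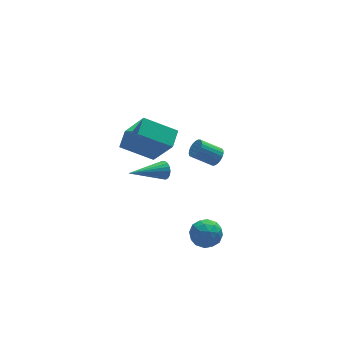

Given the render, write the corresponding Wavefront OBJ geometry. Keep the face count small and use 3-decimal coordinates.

v -0.193 0.596 0.71
v 0.355 -0.515 2.504
v -1.642 1.278 1.575
v -1.094 0.166 3.369
v 0.374 1.394 1.031
v 0.922 0.282 2.825
v -1.075 2.075 1.896
v -0.527 0.964 3.69
v 1.36 3.336 -3.128
v 1.556 3.081 -2.682
v -0.6 3.044 -2.432
v 1.547 3.315 -2.611
v 1.5 3.553 -2.643
v 1.426 3.748 -2.771
v 1.338 3.862 -2.969
v 1.255 3.871 -3.199
v 1.193 3.774 -3.415
v 1.163 3.591 -3.574
v 1.173 3.356 -3.645
v 1.22 3.118 -3.614
v 1.294 2.923 -3.486
v 1.382 2.81 -3.287
v 1.465 2.8 -3.057
v 1.527 2.897 -2.841
v 1.173 -1.243 -3.939
v 1.963 -1.512 -4.108
v 1.117 -2.088 -2.852
v 1.907 -2.357 -3.021
v 1.778 -1.562 -2.743
v 1.813 -1.04 -3.415
v 1.267 -2.56 -3.545
v 1.302 -2.038 -4.217
v 2.022 -2.326 -3.864
v 2.337 -1.709 -3.368
v 0.743 -1.891 -3.592
v 1.058 -1.274 -3.096
v 1.573 -1.303 -4.119
v 1.507 -2.297 -2.841
v 1.431 -1.83 -2.678
v 1.896 -1.988 -2.777
v 1.484 -1.026 -3.712
v 1.949 -1.184 -3.811
v 1.84 -1.214 -3.008
v 1.131 -2.416 -3.149
v 1.596 -2.574 -3.248
v 1.184 -1.612 -4.183
v 1.649 -1.77 -4.282
v 1.24 -2.386 -3.952
v 2.072 -1.94 -4.075
v 2.039 -2.437 -3.436
v 1.663 -2.556 -3.744
v 1.683 -2.249 -4.139
v 2.257 -1.577 -3.783
v 2.224 -2.074 -3.144
v 2.148 -1.607 -2.981
v 2.169 -1.3 -3.376
v 2.292 -2.056 -3.64
v 0.856 -1.526 -3.816
v 0.823 -2.023 -3.177
v 0.911 -2.3 -3.584
v 0.932 -1.993 -3.979
v 1.041 -1.163 -3.524
v 1.008 -1.66 -2.885
v 1.397 -1.351 -2.821
v 1.417 -1.044 -3.216
v 0.788 -1.544 -3.32
v 3.223 1.058 -0.664
v 3.55 1.057 -0.234
v 2.563 1.381 0.515
v 2.237 1.382 0.084
v 3.566 1.27 -0.305
v 2.579 1.593 0.444
v 3.523 1.446 -0.437
v 2.536 1.769 0.312
v 3.428 1.555 -0.609
v 2.442 1.878 0.14
v 3.298 1.578 -0.791
v 2.311 1.901 -0.042
v 3.155 1.511 -0.95
v 2.168 1.835 -0.201
v 3.024 1.366 -1.061
v 2.037 1.69 -0.312
v 2.927 1.168 -1.102
v 1.94 1.491 -0.353
v 2.881 0.951 -1.068
v 1.895 1.274 -0.319
v 2.895 0.752 -0.964
v 1.909 1.075 -0.216
v 2.965 0.606 -0.809
v 1.979 0.93 -0.06
v 3.08 0.539 -0.628
v 2.094 0.862 0.121
v 3.22 0.561 -0.454
v 2.234 0.884 0.295
v 3.36 0.669 -0.316
v 2.374 0.993 0.433
v 3.477 0.845 -0.238
v 2.49 1.168 0.511
f 2 4 1
f 5 2 1
f 1 4 3
f 3 5 1
f 2 8 4
f 6 2 5
f 6 8 2
f 4 8 3
f 7 5 3
f 3 8 7
f 7 6 5
f 8 6 7
f 10 9 12
f 10 12 11
f 12 9 13
f 12 13 11
f 13 9 14
f 13 14 11
f 14 9 15
f 14 15 11
f 15 9 16
f 15 16 11
f 16 9 17
f 16 17 11
f 17 9 18
f 17 18 11
f 18 9 19
f 18 19 11
f 19 9 20
f 19 20 11
f 20 9 21
f 20 21 11
f 21 9 22
f 21 22 11
f 22 9 23
f 22 23 11
f 23 9 24
f 23 24 11
f 24 9 10
f 24 10 11
f 25 62 41
f 62 36 65
f 41 65 30
f 62 65 41
f 25 41 37
f 41 30 42
f 37 42 26
f 41 42 37
f 25 37 46
f 37 26 47
f 46 47 32
f 37 47 46
f 25 46 58
f 46 32 61
f 58 61 35
f 46 61 58
f 25 58 62
f 58 35 66
f 62 66 36
f 58 66 62
f 26 42 53
f 42 30 56
f 53 56 34
f 42 56 53
f 30 65 43
f 65 36 64
f 43 64 29
f 65 64 43
f 36 66 63
f 66 35 59
f 63 59 27
f 66 59 63
f 35 61 60
f 61 32 48
f 60 48 31
f 61 48 60
f 32 47 52
f 47 26 49
f 52 49 33
f 47 49 52
f 28 54 40
f 54 34 55
f 40 55 29
f 54 55 40
f 28 40 38
f 40 29 39
f 38 39 27
f 40 39 38
f 28 38 45
f 38 27 44
f 45 44 31
f 38 44 45
f 28 45 50
f 45 31 51
f 50 51 33
f 45 51 50
f 28 50 54
f 50 33 57
f 54 57 34
f 50 57 54
f 29 55 43
f 55 34 56
f 43 56 30
f 55 56 43
f 27 39 63
f 39 29 64
f 63 64 36
f 39 64 63
f 31 44 60
f 44 27 59
f 60 59 35
f 44 59 60
f 33 51 52
f 51 31 48
f 52 48 32
f 51 48 52
f 34 57 53
f 57 33 49
f 53 49 26
f 57 49 53
f 68 67 71
f 68 71 69
f 69 71 72
f 69 72 70
f 71 67 73
f 71 73 72
f 72 73 74
f 72 74 70
f 73 67 75
f 73 75 74
f 74 75 76
f 74 76 70
f 75 67 77
f 75 77 76
f 76 77 78
f 76 78 70
f 77 67 79
f 77 79 78
f 78 79 80
f 78 80 70
f 79 67 81
f 79 81 80
f 80 81 82
f 80 82 70
f 81 67 83
f 81 83 82
f 82 83 84
f 82 84 70
f 83 67 85
f 83 85 84
f 84 85 86
f 84 86 70
f 85 67 87
f 85 87 86
f 86 87 88
f 86 88 70
f 87 67 89
f 87 89 88
f 88 89 90
f 88 90 70
f 89 67 91
f 89 91 90
f 90 91 92
f 90 92 70
f 91 67 93
f 91 93 92
f 92 93 94
f 92 94 70
f 93 67 95
f 93 95 94
f 94 95 96
f 94 96 70
f 95 67 97
f 95 97 96
f 96 97 98
f 96 98 70
f 97 67 68
f 97 68 98
f 98 68 69
f 98 69 70



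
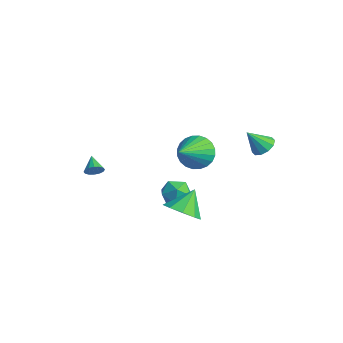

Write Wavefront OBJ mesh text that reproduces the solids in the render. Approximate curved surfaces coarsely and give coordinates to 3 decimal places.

v -3.09 -3.313 -1.843
v -2.793 -3.145 -1.412
v -3.99 -3.067 -1.317
v -2.824 -2.913 -1.574
v -2.927 -2.789 -1.809
v -3.074 -2.805 -2.052
v -3.225 -2.957 -2.24
v -3.34 -3.204 -2.321
v -3.388 -3.481 -2.274
v -3.356 -3.713 -2.111
v -3.253 -3.837 -1.877
v -3.107 -3.821 -1.633
v -2.956 -3.669 -1.446
v -2.841 -3.421 -1.365
v 3.789 2.785 2.353
v 4.476 2.683 2.441
v 3.531 1.975 3.427
v 4.361 3.029 2.674
v 4.027 3.282 2.784
v 3.603 3.345 2.73
v 3.249 3.194 2.532
v 3.102 2.887 2.265
v 3.217 2.541 2.032
v 3.55 2.288 1.921
v 3.975 2.225 1.975
v 4.328 2.376 2.174
v 1.765 -0.682 -2.749
v 2.519 0.015 -3.05
v 1.355 0.262 -1.591
v 1.89 0.163 -3.394
v 1.203 -0.085 -3.436
v 0.778 -0.612 -3.157
v 0.816 -1.172 -2.687
v 1.297 -1.503 -2.246
v 1.998 -1.45 -2.041
v 2.59 -1.038 -2.167
v 2.796 -0.459 -2.566
v -1.327 1.317 -3.718
v -0.885 0.75 -4.283
v -1.595 0.19 -2.797
v -1.153 -0.377 -3.362
v -0.689 0.262 -2.9
v -0.523 0.958 -3.47
v -1.957 -0.018 -3.61
v -1.791 0.678 -4.18
v -1.274 -0.076 -4.217
v -0.491 0.097 -3.778
v -1.989 0.843 -3.302
v -1.206 1.016 -2.863
v 2.421 -0.219 1.962
v 3.072 -0.318 1.171
v 3.519 -1.721 3.058
v 3.253 -0.03 1.386
v 3.307 0.229 1.688
v 3.225 0.42 2.032
v 3.022 0.514 2.365
v 2.726 0.497 2.637
v 2.385 0.37 2.807
v 2.048 0.154 2.848
v 1.769 -0.119 2.754
v 1.588 -0.407 2.539
v 1.535 -0.666 2.237
v 1.616 -0.858 1.893
v 1.819 -0.952 1.56
v 2.115 -0.934 1.288
v 2.456 -0.807 1.118
v 2.793 -0.591 1.077
f 2 1 4
f 2 4 3
f 4 1 5
f 4 5 3
f 5 1 6
f 5 6 3
f 6 1 7
f 6 7 3
f 7 1 8
f 7 8 3
f 8 1 9
f 8 9 3
f 9 1 10
f 9 10 3
f 10 1 11
f 10 11 3
f 11 1 12
f 11 12 3
f 12 1 13
f 12 13 3
f 13 1 14
f 13 14 3
f 14 1 2
f 14 2 3
f 16 15 18
f 16 18 17
f 18 15 19
f 18 19 17
f 19 15 20
f 19 20 17
f 20 15 21
f 20 21 17
f 21 15 22
f 21 22 17
f 22 15 23
f 22 23 17
f 23 15 24
f 23 24 17
f 24 15 25
f 24 25 17
f 25 15 26
f 25 26 17
f 26 15 16
f 26 16 17
f 28 27 30
f 28 30 29
f 30 27 31
f 30 31 29
f 31 27 32
f 31 32 29
f 32 27 33
f 32 33 29
f 33 27 34
f 33 34 29
f 34 27 35
f 34 35 29
f 35 27 36
f 35 36 29
f 36 27 37
f 36 37 29
f 37 27 28
f 37 28 29
f 38 49 43
f 38 43 39
f 38 39 45
f 38 45 48
f 38 48 49
f 39 43 47
f 43 49 42
f 49 48 40
f 48 45 44
f 45 39 46
f 41 47 42
f 41 42 40
f 41 40 44
f 41 44 46
f 41 46 47
f 42 47 43
f 40 42 49
f 44 40 48
f 46 44 45
f 47 46 39
f 51 50 53
f 51 53 52
f 53 50 54
f 53 54 52
f 54 50 55
f 54 55 52
f 55 50 56
f 55 56 52
f 56 50 57
f 56 57 52
f 57 50 58
f 57 58 52
f 58 50 59
f 58 59 52
f 59 50 60
f 59 60 52
f 60 50 61
f 60 61 52
f 61 50 62
f 61 62 52
f 62 50 63
f 62 63 52
f 63 50 64
f 63 64 52
f 64 50 65
f 64 65 52
f 65 50 66
f 65 66 52
f 66 50 67
f 66 67 52
f 67 50 51
f 67 51 52



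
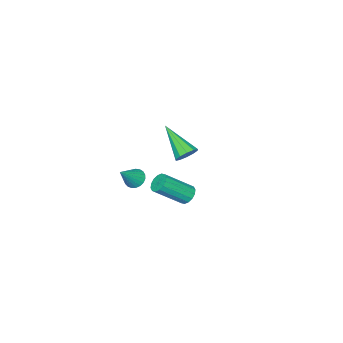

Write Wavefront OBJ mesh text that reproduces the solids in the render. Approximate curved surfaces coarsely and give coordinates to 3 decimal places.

v 0.459 -0.02 -2.041
v 0.831 0.14 -2.413
v 1.421 -0.02 -1.079
v 0.753 0.34 -2.335
v 0.624 0.478 -2.206
v 0.466 0.529 -2.048
v 0.307 0.486 -1.889
v 0.175 0.355 -1.757
v 0.091 0.159 -1.673
v 0.072 -0.068 -1.653
v 0.119 -0.287 -1.7
v 0.225 -0.459 -1.806
v 0.372 -0.556 -1.953
v 0.533 -0.56 -2.114
v 0.682 -0.471 -2.263
v 0.793 -0.304 -2.374
v 0.845 -0.088 -2.427
v 1.317 3.881 1.932
v 1.834 3.964 2.157
v 1.083 2.419 3.008
v 1.601 4.143 2.35
v 1.26 4.223 2.384
v 0.94 4.172 2.245
v 0.765 4.009 1.986
v 0.8 3.798 1.707
v 1.033 3.618 1.513
v 1.375 3.538 1.48
v 1.694 3.59 1.619
v 1.87 3.752 1.877
v -1.992 0.995 -4.062
v -1.631 0.932 -4.473
v -0.487 0.162 -3.348
v -0.848 0.225 -2.938
v -1.571 1.186 -4.36
v -0.427 0.416 -3.235
v -1.624 1.389 -4.167
v -0.479 0.619 -3.043
v -1.775 1.487 -3.947
v -0.63 0.717 -2.822
v -1.984 1.453 -3.757
v -0.84 0.682 -2.632
v -2.196 1.296 -3.649
v -1.052 0.525 -2.524
v -2.353 1.058 -3.652
v -1.209 0.288 -2.527
v -2.413 0.804 -3.765
v -1.269 0.034 -2.64
v -2.361 0.601 -3.957
v -1.216 -0.169 -2.833
v -2.21 0.503 -4.178
v -1.065 -0.267 -3.053
v -2 0.538 -4.368
v -0.856 -0.233 -3.243
v -1.788 0.695 -4.476
v -0.644 -0.076 -3.351
f 2 1 4
f 2 4 3
f 4 1 5
f 4 5 3
f 5 1 6
f 5 6 3
f 6 1 7
f 6 7 3
f 7 1 8
f 7 8 3
f 8 1 9
f 8 9 3
f 9 1 10
f 9 10 3
f 10 1 11
f 10 11 3
f 11 1 12
f 11 12 3
f 12 1 13
f 12 13 3
f 13 1 14
f 13 14 3
f 14 1 15
f 14 15 3
f 15 1 16
f 15 16 3
f 16 1 17
f 16 17 3
f 17 1 2
f 17 2 3
f 19 18 21
f 19 21 20
f 21 18 22
f 21 22 20
f 22 18 23
f 22 23 20
f 23 18 24
f 23 24 20
f 24 18 25
f 24 25 20
f 25 18 26
f 25 26 20
f 26 18 27
f 26 27 20
f 27 18 28
f 27 28 20
f 28 18 29
f 28 29 20
f 29 18 19
f 29 19 20
f 31 30 34
f 31 34 32
f 32 34 35
f 32 35 33
f 34 30 36
f 34 36 35
f 35 36 37
f 35 37 33
f 36 30 38
f 36 38 37
f 37 38 39
f 37 39 33
f 38 30 40
f 38 40 39
f 39 40 41
f 39 41 33
f 40 30 42
f 40 42 41
f 41 42 43
f 41 43 33
f 42 30 44
f 42 44 43
f 43 44 45
f 43 45 33
f 44 30 46
f 44 46 45
f 45 46 47
f 45 47 33
f 46 30 48
f 46 48 47
f 47 48 49
f 47 49 33
f 48 30 50
f 48 50 49
f 49 50 51
f 49 51 33
f 50 30 52
f 50 52 51
f 51 52 53
f 51 53 33
f 52 30 54
f 52 54 53
f 53 54 55
f 53 55 33
f 54 30 31
f 54 31 55
f 55 31 32
f 55 32 33



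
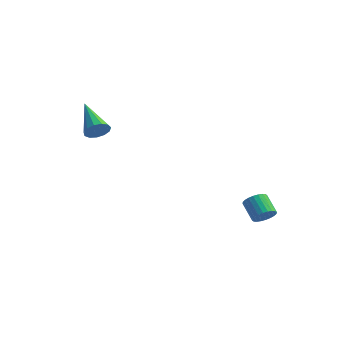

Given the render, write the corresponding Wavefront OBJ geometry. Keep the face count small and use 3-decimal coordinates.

v -1.665 -2.682 2.425
v -1.363 -2.755 2.962
v -3.095 -1.758 3.355
v -1.254 -2.451 2.829
v -1.275 -2.221 2.567
v -1.42 -2.136 2.261
v -1.642 -2.225 2.006
v -1.872 -2.459 1.885
v -2.036 -2.763 1.935
v -2.082 -3.042 2.141
v -1.995 -3.206 2.437
v -1.804 -3.204 2.729
v -1.568 -3.036 2.925
v 3.574 2.603 -3.558
v 3.868 2.408 -3.073
v 3.061 2.823 -2.417
v 2.766 3.017 -2.902
v 3.958 2.623 -3.098
v 3.151 3.038 -2.442
v 3.99 2.835 -3.193
v 3.182 3.249 -2.537
v 3.958 3.011 -3.344
v 3.15 3.426 -2.688
v 3.867 3.125 -3.527
v 3.06 3.54 -2.871
v 3.732 3.16 -3.715
v 2.925 3.574 -3.059
v 3.573 3.11 -3.879
v 2.765 3.524 -3.223
v 3.414 2.982 -3.995
v 2.606 3.397 -3.338
v 3.279 2.797 -4.043
v 2.472 3.212 -3.387
v 3.189 2.582 -4.018
v 2.382 2.997 -3.362
v 3.158 2.371 -3.923
v 2.35 2.785 -3.267
v 3.19 2.194 -3.772
v 2.382 2.609 -3.116
v 3.28 2.08 -3.589
v 2.473 2.495 -2.933
v 3.415 2.046 -3.401
v 2.608 2.46 -2.745
v 3.575 2.096 -3.237
v 2.767 2.51 -2.581
v 3.734 2.223 -3.122
v 2.926 2.638 -2.465
f 2 1 4
f 2 4 3
f 4 1 5
f 4 5 3
f 5 1 6
f 5 6 3
f 6 1 7
f 6 7 3
f 7 1 8
f 7 8 3
f 8 1 9
f 8 9 3
f 9 1 10
f 9 10 3
f 10 1 11
f 10 11 3
f 11 1 12
f 11 12 3
f 12 1 13
f 12 13 3
f 13 1 2
f 13 2 3
f 15 14 18
f 15 18 16
f 16 18 19
f 16 19 17
f 18 14 20
f 18 20 19
f 19 20 21
f 19 21 17
f 20 14 22
f 20 22 21
f 21 22 23
f 21 23 17
f 22 14 24
f 22 24 23
f 23 24 25
f 23 25 17
f 24 14 26
f 24 26 25
f 25 26 27
f 25 27 17
f 26 14 28
f 26 28 27
f 27 28 29
f 27 29 17
f 28 14 30
f 28 30 29
f 29 30 31
f 29 31 17
f 30 14 32
f 30 32 31
f 31 32 33
f 31 33 17
f 32 14 34
f 32 34 33
f 33 34 35
f 33 35 17
f 34 14 36
f 34 36 35
f 35 36 37
f 35 37 17
f 36 14 38
f 36 38 37
f 37 38 39
f 37 39 17
f 38 14 40
f 38 40 39
f 39 40 41
f 39 41 17
f 40 14 42
f 40 42 41
f 41 42 43
f 41 43 17
f 42 14 44
f 42 44 43
f 43 44 45
f 43 45 17
f 44 14 46
f 44 46 45
f 45 46 47
f 45 47 17
f 46 14 15
f 46 15 47
f 47 15 16
f 47 16 17



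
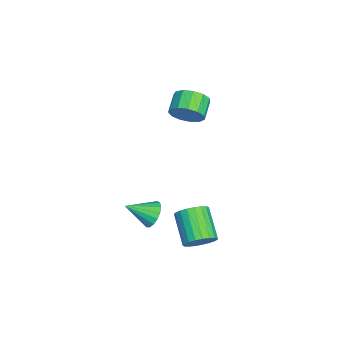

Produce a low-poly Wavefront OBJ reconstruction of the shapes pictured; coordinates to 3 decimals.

v -3.477 2.462 3.476
v -3.062 3.027 4.071
v -4.087 3.224 4.6
v -4.503 2.658 4.004
v -3.212 3.32 3.671
v -4.237 3.517 4.2
v -3.446 3.341 3.209
v -4.471 3.538 3.737
v -3.69 3.083 2.832
v -4.715 3.28 3.36
v -3.866 2.628 2.659
v -4.892 2.824 3.187
v -3.919 2.119 2.745
v -4.945 2.316 3.274
v -3.832 1.72 3.064
v -4.857 1.916 3.592
v -3.632 1.555 3.513
v -4.658 1.752 4.041
v -3.383 1.679 3.951
v -4.408 1.876 4.479
v -3.164 2.051 4.237
v -4.189 2.248 4.765
v -3.044 2.553 4.282
v -4.07 2.75 4.811
v 2.504 3.503 -0.838
v 2.963 3.64 -0.147
v 1.554 3.135 0.888
v 1.096 2.997 0.198
v 2.813 3.952 -0.199
v 1.404 3.447 0.837
v 2.61 4.186 -0.36
v 1.201 3.68 0.675
v 2.389 4.301 -0.605
v 0.98 3.796 0.431
v 2.188 4.279 -0.889
v 0.779 3.774 0.146
v 2.042 4.122 -1.165
v 0.633 3.617 -0.13
v 1.975 3.859 -1.384
v 0.566 3.353 -0.349
v 2 3.533 -1.509
v 0.591 3.028 -0.473
v 2.113 3.203 -1.517
v 0.704 2.697 -0.482
v 2.293 2.924 -1.408
v 0.884 2.419 -0.373
v 2.509 2.745 -1.201
v 1.1 2.24 -0.165
v 2.725 2.697 -0.93
v 1.316 2.192 0.105
v 2.903 2.789 -0.644
v 1.494 2.284 0.392
v 3.012 3.004 -0.391
v 1.603 2.499 0.644
v 3.033 3.305 -0.215
v 1.624 2.8 0.82
v 1.749 1.226 0.418
v 2.51 1.339 0.384
v 1.971 -0.046 1.162
v 2.409 1.505 0.697
v 2.158 1.607 0.947
v 1.813 1.622 1.075
v 1.453 1.546 1.053
v 1.161 1.396 0.885
v 1.003 1.208 0.61
v 1.017 1.023 0.291
v 1.198 0.885 0.001
v 1.505 0.825 -0.193
v 1.868 0.857 -0.248
v 2.204 0.973 -0.15
v 2.435 1.147 0.078
f 2 1 5
f 2 5 3
f 3 5 6
f 3 6 4
f 5 1 7
f 5 7 6
f 6 7 8
f 6 8 4
f 7 1 9
f 7 9 8
f 8 9 10
f 8 10 4
f 9 1 11
f 9 11 10
f 10 11 12
f 10 12 4
f 11 1 13
f 11 13 12
f 12 13 14
f 12 14 4
f 13 1 15
f 13 15 14
f 14 15 16
f 14 16 4
f 15 1 17
f 15 17 16
f 16 17 18
f 16 18 4
f 17 1 19
f 17 19 18
f 18 19 20
f 18 20 4
f 19 1 21
f 19 21 20
f 20 21 22
f 20 22 4
f 21 1 23
f 21 23 22
f 22 23 24
f 22 24 4
f 23 1 2
f 23 2 24
f 24 2 3
f 24 3 4
f 26 25 29
f 26 29 27
f 27 29 30
f 27 30 28
f 29 25 31
f 29 31 30
f 30 31 32
f 30 32 28
f 31 25 33
f 31 33 32
f 32 33 34
f 32 34 28
f 33 25 35
f 33 35 34
f 34 35 36
f 34 36 28
f 35 25 37
f 35 37 36
f 36 37 38
f 36 38 28
f 37 25 39
f 37 39 38
f 38 39 40
f 38 40 28
f 39 25 41
f 39 41 40
f 40 41 42
f 40 42 28
f 41 25 43
f 41 43 42
f 42 43 44
f 42 44 28
f 43 25 45
f 43 45 44
f 44 45 46
f 44 46 28
f 45 25 47
f 45 47 46
f 46 47 48
f 46 48 28
f 47 25 49
f 47 49 48
f 48 49 50
f 48 50 28
f 49 25 51
f 49 51 50
f 50 51 52
f 50 52 28
f 51 25 53
f 51 53 52
f 52 53 54
f 52 54 28
f 53 25 55
f 53 55 54
f 54 55 56
f 54 56 28
f 55 25 26
f 55 26 56
f 56 26 27
f 56 27 28
f 58 57 60
f 58 60 59
f 60 57 61
f 60 61 59
f 61 57 62
f 61 62 59
f 62 57 63
f 62 63 59
f 63 57 64
f 63 64 59
f 64 57 65
f 64 65 59
f 65 57 66
f 65 66 59
f 66 57 67
f 66 67 59
f 67 57 68
f 67 68 59
f 68 57 69
f 68 69 59
f 69 57 70
f 69 70 59
f 70 57 71
f 70 71 59
f 71 57 58
f 71 58 59



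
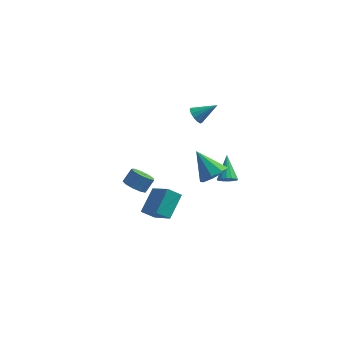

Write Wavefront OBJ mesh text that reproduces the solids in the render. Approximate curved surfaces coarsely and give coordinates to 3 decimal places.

v 2.193 -4.104 2.908
v 2.902 -3.808 3.358
v 1.107 -3.516 4.232
v 2.644 -3.337 2.938
v 2.123 -3.316 2.501
v 1.642 -3.756 2.302
v 1.485 -4.4 2.459
v 1.742 -4.871 2.879
v 2.263 -4.892 3.316
v 2.744 -4.452 3.515
v -1.751 -0.849 -4.386
v -2.502 -1.026 -3.831
v -1.346 0.514 -3.4
v -2.096 0.337 -2.846
v -0.624 -2.017 -3.234
v -1.374 -2.194 -2.68
v -0.218 -0.654 -2.249
v -0.969 -0.831 -1.694
v -0.012 2.481 2.234
v 0.286 2.677 1.739
v 1.152 2.819 3.066
v 0.117 2.949 1.864
v -0.093 3.072 2.107
v -0.277 3.008 2.39
v -0.376 2.776 2.624
v -0.36 2.45 2.733
v -0.233 2.135 2.684
v -0.036 1.929 2.492
v 0.169 1.899 2.218
v 0.317 2.053 1.949
v 0.36 2.343 1.77
v -3.475 1.737 -4.139
v -2.769 1.469 -4.335
v -2.359 1.996 -3.577
v -3.065 2.263 -3.381
v -2.871 1.924 -4.596
v -2.461 2.45 -3.837
v -3.255 2.291 -4.642
v -2.845 2.817 -3.884
v -3.743 2.398 -4.454
v -3.333 2.925 -3.695
v -4.105 2.197 -4.118
v -3.695 2.723 -3.36
v -4.172 1.78 -3.792
v -3.762 2.306 -3.034
v -3.913 1.343 -3.629
v -3.503 1.869 -2.87
v -3.449 1.09 -3.704
v -3.04 1.616 -2.946
v -2.997 1.14 -3.983
v -2.588 1.667 -3.225
v 1.756 3.159 -3.852
v 2.285 3.024 -3.558
v 1.484 4.501 -2.748
v 2.368 3.23 -3.789
v 2.288 3.418 -4.037
v 2.065 3.536 -4.235
v 1.759 3.553 -4.331
v 1.452 3.464 -4.298
v 1.227 3.294 -4.146
v 1.143 3.087 -3.916
v 1.223 2.899 -3.668
v 1.447 2.781 -3.47
v 1.752 2.764 -3.374
v 2.059 2.853 -3.406
f 2 1 4
f 2 4 3
f 4 1 5
f 4 5 3
f 5 1 6
f 5 6 3
f 6 1 7
f 6 7 3
f 7 1 8
f 7 8 3
f 8 1 9
f 8 9 3
f 9 1 10
f 9 10 3
f 10 1 2
f 10 2 3
f 12 14 11
f 15 12 11
f 11 14 13
f 13 15 11
f 12 18 14
f 16 12 15
f 16 18 12
f 14 18 13
f 17 15 13
f 13 18 17
f 17 16 15
f 18 16 17
f 20 19 22
f 20 22 21
f 22 19 23
f 22 23 21
f 23 19 24
f 23 24 21
f 24 19 25
f 24 25 21
f 25 19 26
f 25 26 21
f 26 19 27
f 26 27 21
f 27 19 28
f 27 28 21
f 28 19 29
f 28 29 21
f 29 19 30
f 29 30 21
f 30 19 31
f 30 31 21
f 31 19 20
f 31 20 21
f 33 32 36
f 33 36 34
f 34 36 37
f 34 37 35
f 36 32 38
f 36 38 37
f 37 38 39
f 37 39 35
f 38 32 40
f 38 40 39
f 39 40 41
f 39 41 35
f 40 32 42
f 40 42 41
f 41 42 43
f 41 43 35
f 42 32 44
f 42 44 43
f 43 44 45
f 43 45 35
f 44 32 46
f 44 46 45
f 45 46 47
f 45 47 35
f 46 32 48
f 46 48 47
f 47 48 49
f 47 49 35
f 48 32 50
f 48 50 49
f 49 50 51
f 49 51 35
f 50 32 33
f 50 33 51
f 51 33 34
f 51 34 35
f 53 52 55
f 53 55 54
f 55 52 56
f 55 56 54
f 56 52 57
f 56 57 54
f 57 52 58
f 57 58 54
f 58 52 59
f 58 59 54
f 59 52 60
f 59 60 54
f 60 52 61
f 60 61 54
f 61 52 62
f 61 62 54
f 62 52 63
f 62 63 54
f 63 52 64
f 63 64 54
f 64 52 65
f 64 65 54
f 65 52 53
f 65 53 54



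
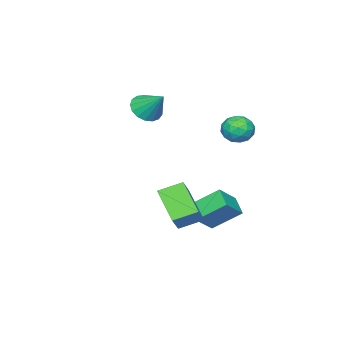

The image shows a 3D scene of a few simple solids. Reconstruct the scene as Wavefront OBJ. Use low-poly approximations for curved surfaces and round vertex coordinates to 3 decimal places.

v 0.365 -1.253 2.66
v 1.025 -0.856 2.122
v 0.575 -0.007 3.84
v 0.643 -0.661 1.985
v 0.198 -0.603 2.002
v -0.21 -0.693 2.17
v -0.486 -0.912 2.45
v -0.567 -1.209 2.779
v -0.434 -1.516 3.079
v -0.119 -1.763 3.284
v 0.307 -1.893 3.346
v 0.747 -1.877 3.25
v 1.099 -1.718 3.019
v 1.282 -1.452 2.706
v 1.256 -1.141 2.382
v -0.915 4.024 1.998
v -0.478 3.469 1.417
v -1.982 3.011 2.163
v -1.545 2.456 1.582
v -1.188 2.627 2.406
v -0.528 3.253 2.304
v -1.932 3.227 1.276
v -1.272 3.853 1.174
v -1.107 2.976 0.97
v -0.647 2.606 1.669
v -1.813 3.874 1.911
v -1.353 3.504 2.61
v -0.603 3.835 1.693
v -1.857 2.645 1.887
v -1.647 2.745 2.372
v -1.39 2.419 2.03
v -0.632 3.708 2.215
v -0.376 3.382 1.873
v -0.793 2.888 2.454
v -2.084 3.098 1.707
v -1.828 2.772 1.365
v -1.07 4.061 1.55
v -0.813 3.735 1.208
v -1.667 3.592 1.126
v -0.716 3.22 1.089
v -1.343 2.624 1.186
v -1.57 3.077 1.006
v -1.182 3.445 0.946
v -0.445 3.002 1.499
v -1.072 2.407 1.596
v -0.862 2.507 2.081
v -0.475 2.875 2.021
v -0.815 2.712 1.237
v -1.388 4.073 1.984
v -2.015 3.478 2.081
v -1.985 3.605 1.559
v -1.598 3.973 1.499
v -1.117 3.856 2.394
v -1.744 3.26 2.491
v -1.278 3.035 2.634
v -0.89 3.403 2.574
v -1.645 3.768 2.343
v 1.313 2.119 -2.874
v 0.513 3.401 -1.739
v 0.175 2.288 -3.867
v -0.625 3.57 -2.733
v 1.925 2.99 -3.427
v 1.125 4.272 -2.293
v 0.787 3.159 -4.421
v -0.013 4.441 -3.286
v 3.326 4.524 -2.393
v 2.57 3.054 -1.131
v 4.342 4.932 -1.31
v 3.586 3.462 -0.047
v 4.214 3.638 -2.893
v 3.458 2.168 -1.63
v 5.23 4.046 -1.809
v 4.474 2.576 -0.547
f 2 1 4
f 2 4 3
f 4 1 5
f 4 5 3
f 5 1 6
f 5 6 3
f 6 1 7
f 6 7 3
f 7 1 8
f 7 8 3
f 8 1 9
f 8 9 3
f 9 1 10
f 9 10 3
f 10 1 11
f 10 11 3
f 11 1 12
f 11 12 3
f 12 1 13
f 12 13 3
f 13 1 14
f 13 14 3
f 14 1 15
f 14 15 3
f 15 1 2
f 15 2 3
f 16 53 32
f 53 27 56
f 32 56 21
f 53 56 32
f 16 32 28
f 32 21 33
f 28 33 17
f 32 33 28
f 16 28 37
f 28 17 38
f 37 38 23
f 28 38 37
f 16 37 49
f 37 23 52
f 49 52 26
f 37 52 49
f 16 49 53
f 49 26 57
f 53 57 27
f 49 57 53
f 17 33 44
f 33 21 47
f 44 47 25
f 33 47 44
f 21 56 34
f 56 27 55
f 34 55 20
f 56 55 34
f 27 57 54
f 57 26 50
f 54 50 18
f 57 50 54
f 26 52 51
f 52 23 39
f 51 39 22
f 52 39 51
f 23 38 43
f 38 17 40
f 43 40 24
f 38 40 43
f 19 45 31
f 45 25 46
f 31 46 20
f 45 46 31
f 19 31 29
f 31 20 30
f 29 30 18
f 31 30 29
f 19 29 36
f 29 18 35
f 36 35 22
f 29 35 36
f 19 36 41
f 36 22 42
f 41 42 24
f 36 42 41
f 19 41 45
f 41 24 48
f 45 48 25
f 41 48 45
f 20 46 34
f 46 25 47
f 34 47 21
f 46 47 34
f 18 30 54
f 30 20 55
f 54 55 27
f 30 55 54
f 22 35 51
f 35 18 50
f 51 50 26
f 35 50 51
f 24 42 43
f 42 22 39
f 43 39 23
f 42 39 43
f 25 48 44
f 48 24 40
f 44 40 17
f 48 40 44
f 59 61 58
f 62 59 58
f 58 61 60
f 60 62 58
f 59 65 61
f 63 59 62
f 63 65 59
f 61 65 60
f 64 62 60
f 60 65 64
f 64 63 62
f 65 63 64
f 67 69 66
f 70 67 66
f 66 69 68
f 68 70 66
f 67 73 69
f 71 67 70
f 71 73 67
f 69 73 68
f 72 70 68
f 68 73 72
f 72 71 70
f 73 71 72

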